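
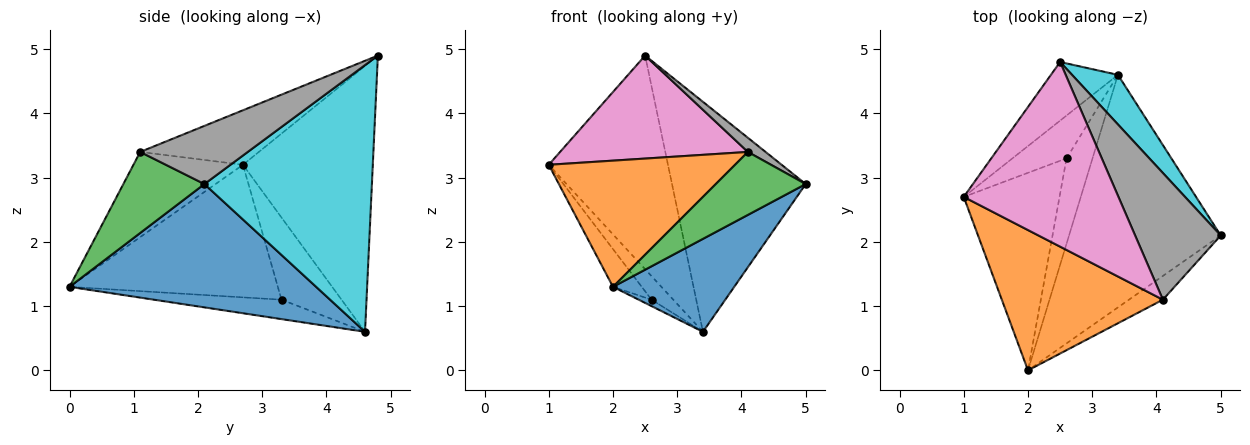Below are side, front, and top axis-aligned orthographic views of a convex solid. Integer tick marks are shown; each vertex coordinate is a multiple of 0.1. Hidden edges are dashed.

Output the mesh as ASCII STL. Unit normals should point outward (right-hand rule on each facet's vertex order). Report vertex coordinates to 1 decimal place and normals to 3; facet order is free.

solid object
 facet normal 0.603 -0.296 -0.741
  outer loop
   vertex 3.4 4.6 0.6
   vertex 5.0 2.1 2.9
   vertex 2.0 0.0 1.3
  endloop
 endfacet
 facet normal -0.366 -0.622 0.692
  outer loop
   vertex 4.1 1.1 3.4
   vertex 1.0 2.7 3.2
   vertex 2.0 0.0 1.3
  endloop
 endfacet
 facet normal 0.645 -0.715 -0.270
  outer loop
   vertex 4.1 1.1 3.4
   vertex 2.0 0.0 1.3
   vertex 5.0 2.1 2.9
  endloop
 endfacet
 facet normal -0.806 0.111 -0.582
  outer loop
   vertex 2.6 3.3 1.1
   vertex 2.0 0.0 1.3
   vertex 1.0 2.7 3.2
  endloop
 endfacet
 facet normal -0.799 0.290 -0.526
  outer loop
   vertex 2.6 3.3 1.1
   vertex 1.0 2.7 3.2
   vertex 3.4 4.6 0.6
  endloop
 endfacet
 facet normal -0.598 0.060 -0.800
  outer loop
   vertex 2.6 3.3 1.1
   vertex 3.4 4.6 0.6
   vertex 2.0 0.0 1.3
  endloop
 endfacet
 facet normal -0.294 -0.466 0.835
  outer loop
   vertex 2.5 4.8 4.9
   vertex 1.0 2.7 3.2
   vertex 4.1 1.1 3.4
  endloop
 endfacet
 facet normal 0.560 -0.092 0.824
  outer loop
   vertex 2.5 4.8 4.9
   vertex 4.1 1.1 3.4
   vertex 5.0 2.1 2.9
  endloop
 endfacet
 facet normal -0.724 0.665 -0.183
  outer loop
   vertex 2.5 4.8 4.9
   vertex 3.4 4.6 0.6
   vertex 1.0 2.7 3.2
  endloop
 endfacet
 facet normal 0.775 0.618 0.133
  outer loop
   vertex 2.5 4.8 4.9
   vertex 5.0 2.1 2.9
   vertex 3.4 4.6 0.6
  endloop
 endfacet
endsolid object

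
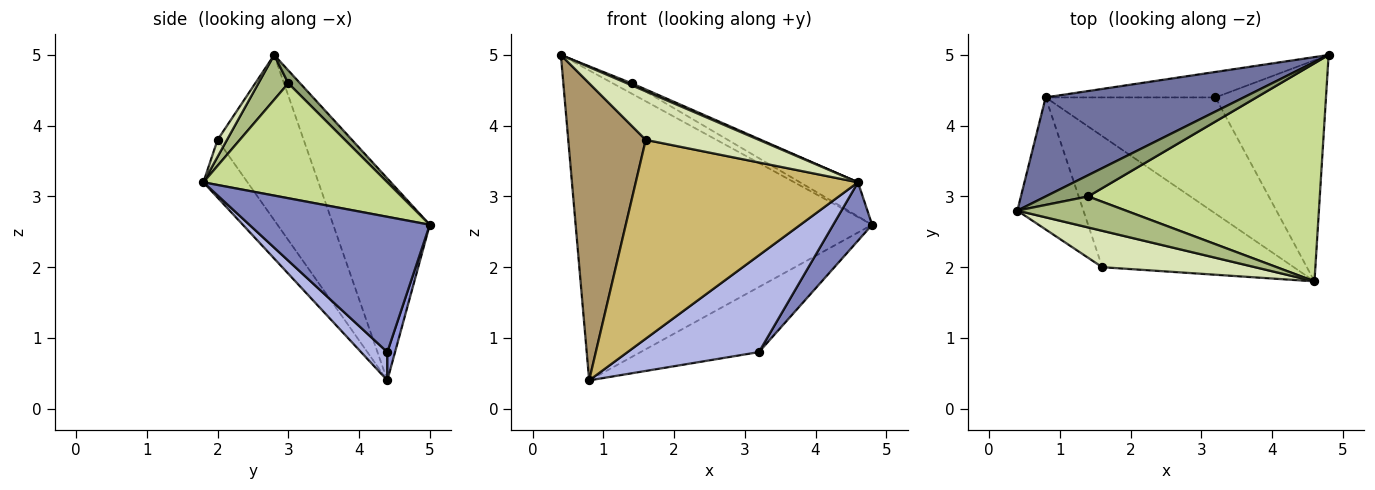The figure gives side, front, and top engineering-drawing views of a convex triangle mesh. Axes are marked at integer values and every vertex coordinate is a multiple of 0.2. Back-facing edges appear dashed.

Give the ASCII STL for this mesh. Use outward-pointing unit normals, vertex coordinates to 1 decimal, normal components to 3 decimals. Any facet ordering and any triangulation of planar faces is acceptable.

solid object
 facet normal -0.296 0.910 0.291
  outer loop
   vertex 0.8 4.4 0.4
   vertex 0.4 2.8 5.0
   vertex 4.8 5.0 2.6
  endloop
 endfacet
 facet normal 0.764 -0.165 -0.624
  outer loop
   vertex 3.2 4.4 0.8
   vertex 4.8 5.0 2.6
   vertex 4.6 1.8 3.2
  endloop
 endfacet
 facet normal 0.061 0.930 -0.364
  outer loop
   vertex 3.2 4.4 0.8
   vertex 0.8 4.4 0.4
   vertex 4.8 5.0 2.6
  endloop
 endfacet
 facet normal 0.127 -0.635 -0.762
  outer loop
   vertex 3.2 4.4 0.8
   vertex 4.6 1.8 3.2
   vertex 0.8 4.4 0.4
  endloop
 endfacet
 facet normal 0.263 0.421 0.868
  outer loop
   vertex 1.4 3.0 4.6
   vertex 4.8 5.0 2.6
   vertex 0.4 2.8 5.0
  endloop
 endfacet
 facet normal 0.381 -0.060 0.923
  outer loop
   vertex 1.4 3.0 4.6
   vertex 0.4 2.8 5.0
   vertex 4.6 1.8 3.2
  endloop
 endfacet
 facet normal 0.440 0.139 0.887
  outer loop
   vertex 1.4 3.0 4.6
   vertex 4.6 1.8 3.2
   vertex 4.8 5.0 2.6
  endloop
 endfacet
 facet normal 0.067 -0.798 0.599
  outer loop
   vertex 1.6 2.0 3.8
   vertex 4.6 1.8 3.2
   vertex 0.4 2.8 5.0
  endloop
 endfacet
 facet normal -0.712 -0.641 -0.285
  outer loop
   vertex 1.6 2.0 3.8
   vertex 0.4 2.8 5.0
   vertex 0.8 4.4 0.4
  endloop
 endfacet
 facet normal -0.164 -0.824 -0.543
  outer loop
   vertex 1.6 2.0 3.8
   vertex 0.8 4.4 0.4
   vertex 4.6 1.8 3.2
  endloop
 endfacet
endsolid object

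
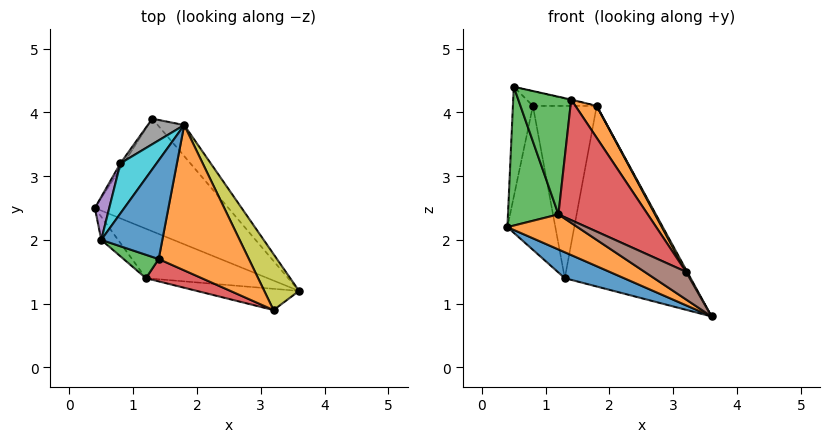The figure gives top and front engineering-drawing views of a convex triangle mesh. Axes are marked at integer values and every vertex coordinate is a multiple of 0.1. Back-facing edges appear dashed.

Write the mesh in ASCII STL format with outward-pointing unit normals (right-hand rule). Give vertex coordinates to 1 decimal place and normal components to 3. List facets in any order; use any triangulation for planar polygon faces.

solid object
 facet normal -0.460 -0.199 -0.866
  outer loop
   vertex 1.3 3.9 1.4
   vertex 3.6 1.2 0.8
   vertex 0.4 2.5 2.2
  endloop
 endfacet
 facet normal -0.509 -0.498 -0.702
  outer loop
   vertex 1.2 1.4 2.4
   vertex 0.4 2.5 2.2
   vertex 3.6 1.2 0.8
  endloop
 endfacet
 facet normal -0.796 -0.597 -0.100
  outer loop
   vertex 1.2 1.4 2.4
   vertex 0.5 2.0 4.4
   vertex 0.4 2.5 2.2
  endloop
 endfacet
 facet normal -0.846 0.533 -0.018
  outer loop
   vertex 0.8 3.2 4.1
   vertex 1.3 3.9 1.4
   vertex 0.4 2.5 2.2
  endloop
 endfacet
 facet normal -0.958 0.266 0.104
  outer loop
   vertex 0.8 3.2 4.1
   vertex 0.4 2.5 2.2
   vertex 0.5 2.0 4.4
  endloop
 endfacet
 facet normal -0.427 -0.717 -0.551
  outer loop
   vertex 3.2 0.9 1.5
   vertex 1.2 1.4 2.4
   vertex 3.6 1.2 0.8
  endloop
 endfacet
 facet normal 0.744 0.659 -0.113
  outer loop
   vertex 1.8 3.8 4.1
   vertex 3.6 1.2 0.8
   vertex 1.3 3.9 1.4
  endloop
 endfacet
 facet normal -0.510 0.851 0.126
  outer loop
   vertex 1.8 3.8 4.1
   vertex 1.3 3.9 1.4
   vertex 0.8 3.2 4.1
  endloop
 endfacet
 facet normal 0.872 -0.019 0.490
  outer loop
   vertex 1.8 3.8 4.1
   vertex 3.2 0.9 1.5
   vertex 3.6 1.2 0.8
  endloop
 endfacet
 facet normal -0.167 0.278 0.946
  outer loop
   vertex 1.8 3.8 4.1
   vertex 0.8 3.2 4.1
   vertex 0.5 2.0 4.4
  endloop
 endfacet
 facet normal 0.218 0.005 0.976
  outer loop
   vertex 1.4 1.7 4.2
   vertex 1.8 3.8 4.1
   vertex 0.5 2.0 4.4
  endloop
 endfacet
 facet normal 0.808 -0.126 0.576
  outer loop
   vertex 1.4 1.7 4.2
   vertex 3.2 0.9 1.5
   vertex 1.8 3.8 4.1
  endloop
 endfacet
 facet normal -0.273 -0.944 0.188
  outer loop
   vertex 1.4 1.7 4.2
   vertex 0.5 2.0 4.4
   vertex 1.2 1.4 2.4
  endloop
 endfacet
 facet normal -0.162 -0.970 0.180
  outer loop
   vertex 1.4 1.7 4.2
   vertex 1.2 1.4 2.4
   vertex 3.2 0.9 1.5
  endloop
 endfacet
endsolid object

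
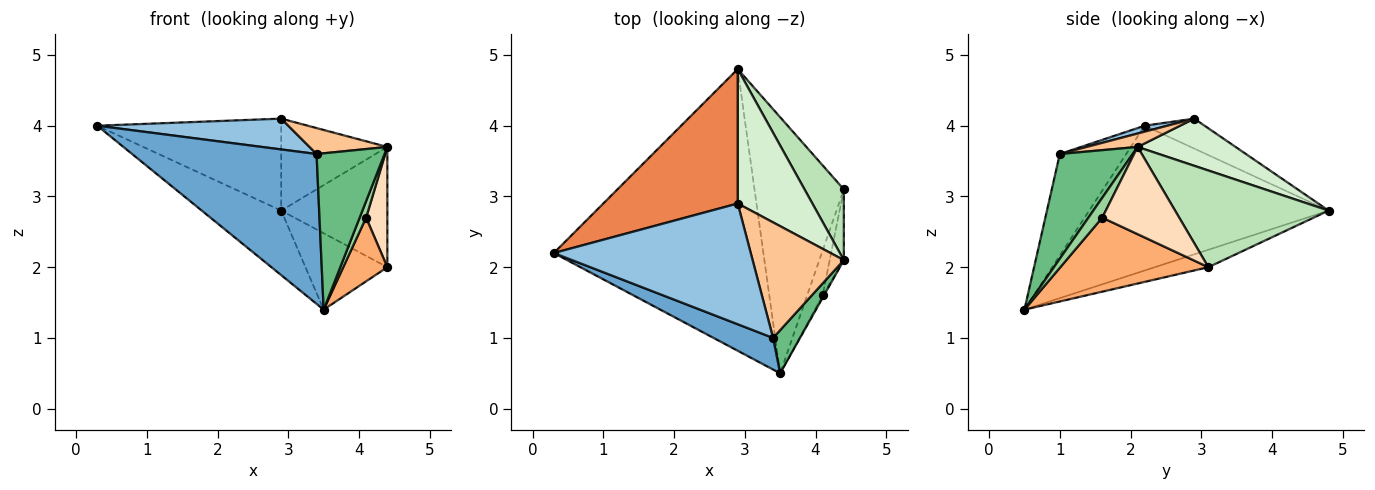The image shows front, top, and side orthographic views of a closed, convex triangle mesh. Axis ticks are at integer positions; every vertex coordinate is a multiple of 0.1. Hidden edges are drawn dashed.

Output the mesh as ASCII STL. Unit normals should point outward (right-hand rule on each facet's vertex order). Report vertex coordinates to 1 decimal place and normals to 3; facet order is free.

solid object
 facet normal -0.332 -0.923 0.195
  outer loop
   vertex 3.4 1.0 3.6
   vertex 0.3 2.2 4.0
   vertex 3.5 0.5 1.4
  endloop
 endfacet
 facet normal 0.029 -0.247 0.969
  outer loop
   vertex 3.4 1.0 3.6
   vertex 2.9 2.9 4.1
   vertex 0.3 2.2 4.0
  endloop
 endfacet
 facet normal -0.558 0.185 -0.809
  outer loop
   vertex 2.9 4.8 2.8
   vertex 3.5 0.5 1.4
   vertex 0.3 2.2 4.0
  endloop
 endfacet
 facet normal -0.184 0.281 -0.942
  outer loop
   vertex 2.9 4.8 2.8
   vertex 4.4 3.1 2.0
   vertex 3.5 0.5 1.4
  endloop
 endfacet
 facet normal -0.181 0.555 0.812
  outer loop
   vertex 2.9 4.8 2.8
   vertex 0.3 2.2 4.0
   vertex 2.9 2.9 4.1
  endloop
 endfacet
 facet normal 0.940 -0.280 -0.197
  outer loop
   vertex 4.1 1.6 2.7
   vertex 3.5 0.5 1.4
   vertex 4.4 3.1 2.0
  endloop
 endfacet
 facet normal 0.142 -0.217 0.966
  outer loop
   vertex 4.4 2.1 3.7
   vertex 2.9 2.9 4.1
   vertex 3.4 1.0 3.6
  endloop
 endfacet
 facet normal 0.952 -0.263 -0.154
  outer loop
   vertex 4.4 2.1 3.7
   vertex 4.1 1.6 2.7
   vertex 4.4 3.1 2.0
  endloop
 endfacet
 facet normal 0.719 -0.670 0.185
  outer loop
   vertex 4.4 2.1 3.7
   vertex 3.4 1.0 3.6
   vertex 3.5 0.5 1.4
  endloop
 endfacet
 facet normal 0.905 -0.422 -0.060
  outer loop
   vertex 4.4 2.1 3.7
   vertex 3.5 0.5 1.4
   vertex 4.1 1.6 2.7
  endloop
 endfacet
 facet normal 0.780 0.539 0.317
  outer loop
   vertex 4.4 2.1 3.7
   vertex 4.4 3.1 2.0
   vertex 2.9 4.8 2.8
  endloop
 endfacet
 facet normal 0.462 0.501 0.732
  outer loop
   vertex 4.4 2.1 3.7
   vertex 2.9 4.8 2.8
   vertex 2.9 2.9 4.1
  endloop
 endfacet
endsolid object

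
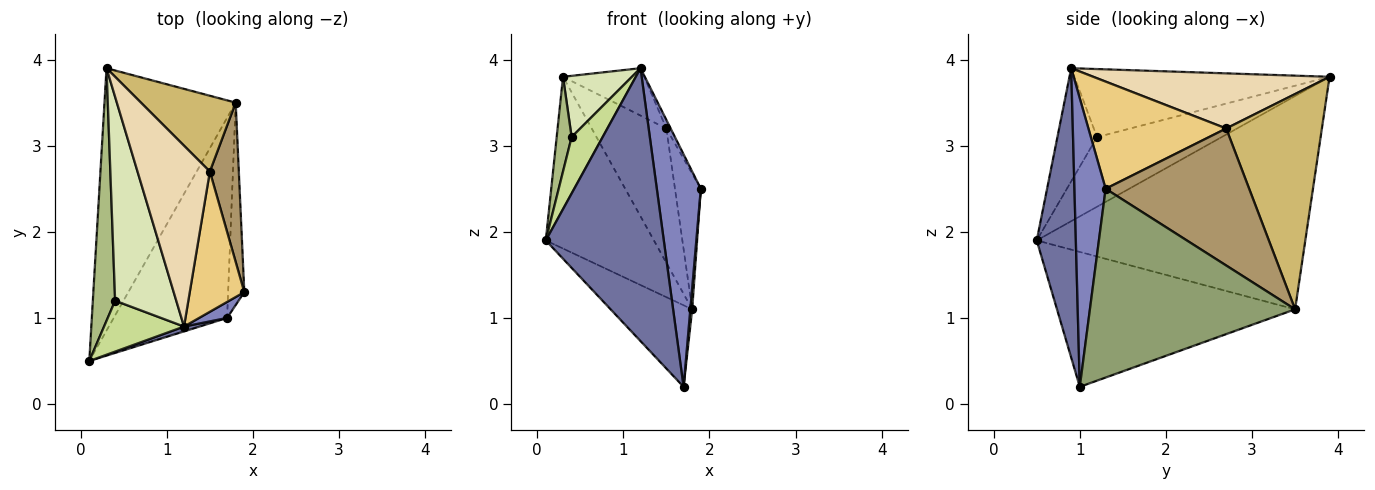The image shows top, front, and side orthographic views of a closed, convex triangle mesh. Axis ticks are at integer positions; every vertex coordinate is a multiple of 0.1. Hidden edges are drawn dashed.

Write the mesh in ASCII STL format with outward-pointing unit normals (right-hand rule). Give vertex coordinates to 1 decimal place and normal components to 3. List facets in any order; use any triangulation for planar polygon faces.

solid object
 facet normal 0.314 -0.949 0.017
  outer loop
   vertex 1.2 0.9 3.9
   vertex 0.1 0.5 1.9
   vertex 1.7 1.0 0.2
  endloop
 endfacet
 facet normal 0.577 -0.814 0.056
  outer loop
   vertex 1.2 0.9 3.9
   vertex 1.7 1.0 0.2
   vertex 1.9 1.3 2.5
  endloop
 endfacet
 facet normal -0.806 0.324 -0.496
  outer loop
   vertex 1.8 3.5 1.1
   vertex 0.1 0.5 1.9
   vertex 0.3 3.9 3.8
  endloop
 endfacet
 facet normal -0.741 0.254 -0.622
  outer loop
   vertex 1.8 3.5 1.1
   vertex 1.7 1.0 0.2
   vertex 0.1 0.5 1.9
  endloop
 endfacet
 facet normal 0.996 -0.009 -0.085
  outer loop
   vertex 1.8 3.5 1.1
   vertex 1.9 1.3 2.5
   vertex 1.7 1.0 0.2
  endloop
 endfacet
 facet normal -0.946 -0.114 0.303
  outer loop
   vertex 0.4 1.2 3.1
   vertex 0.3 3.9 3.8
   vertex 0.1 0.5 1.9
  endloop
 endfacet
 facet normal -0.688 -0.539 0.486
  outer loop
   vertex 0.4 1.2 3.1
   vertex 0.1 0.5 1.9
   vertex 1.2 0.9 3.9
  endloop
 endfacet
 facet normal -0.729 -0.197 0.655
  outer loop
   vertex 0.4 1.2 3.1
   vertex 1.2 0.9 3.9
   vertex 0.3 3.9 3.8
  endloop
 endfacet
 facet normal 0.964 0.173 0.204
  outer loop
   vertex 1.5 2.7 3.2
   vertex 1.9 1.3 2.5
   vertex 1.8 3.5 1.1
  endloop
 endfacet
 facet normal 0.745 0.581 0.328
  outer loop
   vertex 1.5 2.7 3.2
   vertex 1.8 3.5 1.1
   vertex 0.3 3.9 3.8
  endloop
 endfacet
 facet normal 0.891 0.028 0.453
  outer loop
   vertex 1.5 2.7 3.2
   vertex 1.2 0.9 3.9
   vertex 1.9 1.3 2.5
  endloop
 endfacet
 facet normal 0.593 0.204 0.779
  outer loop
   vertex 1.5 2.7 3.2
   vertex 0.3 3.9 3.8
   vertex 1.2 0.9 3.9
  endloop
 endfacet
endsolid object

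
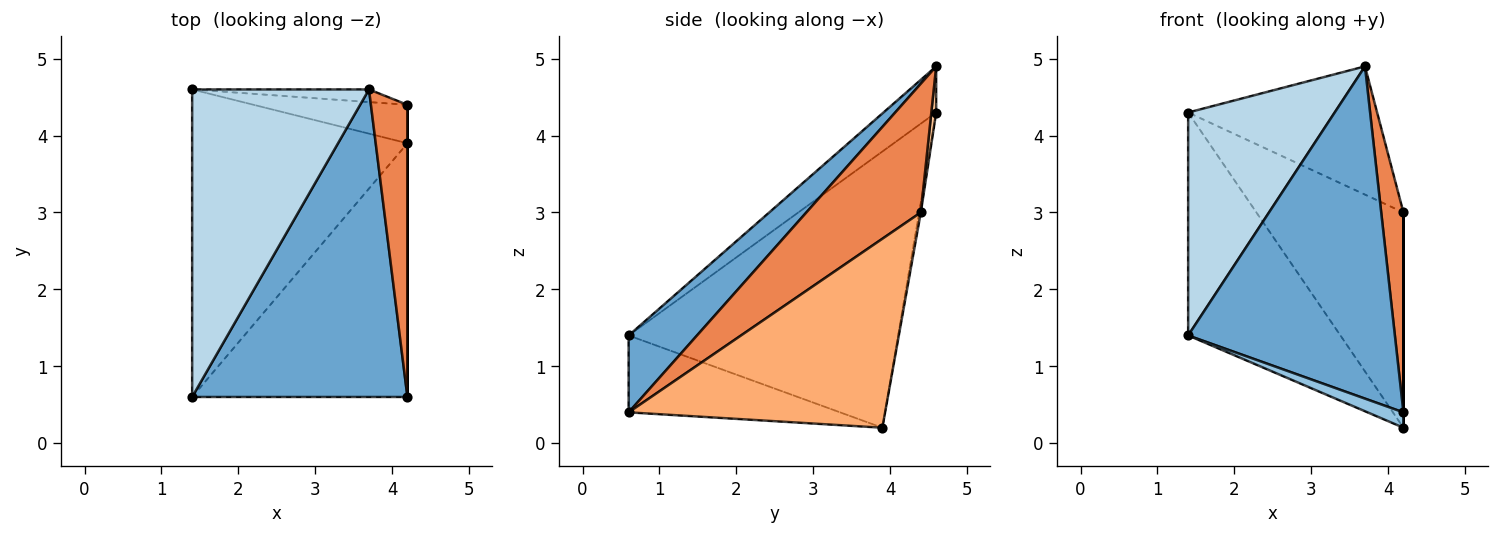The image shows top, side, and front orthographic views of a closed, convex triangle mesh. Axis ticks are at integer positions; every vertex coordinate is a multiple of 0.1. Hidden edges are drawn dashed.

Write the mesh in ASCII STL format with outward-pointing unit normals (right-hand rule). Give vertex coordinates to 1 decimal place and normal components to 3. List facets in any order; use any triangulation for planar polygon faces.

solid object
 facet normal 0.236 -0.713 0.660
  outer loop
   vertex 3.7 4.6 4.9
   vertex 1.4 0.6 1.4
   vertex 4.2 0.6 0.4
  endloop
 endfacet
 facet normal -0.336 -0.057 -0.940
  outer loop
   vertex 4.2 3.9 0.2
   vertex 4.2 0.6 0.4
   vertex 1.4 0.6 1.4
  endloop
 endfacet
 facet normal -0.207 -0.574 0.792
  outer loop
   vertex 1.4 4.6 4.3
   vertex 1.4 0.6 1.4
   vertex 3.7 4.6 4.9
  endloop
 endfacet
 facet normal -0.720 0.407 -0.561
  outer loop
   vertex 1.4 4.6 4.3
   vertex 4.2 3.9 0.2
   vertex 1.4 0.6 1.4
  endloop
 endfacet
 facet normal 0.946 -0.183 0.268
  outer loop
   vertex 4.2 4.4 3.0
   vertex 3.7 4.6 4.9
   vertex 4.2 0.6 0.4
  endloop
 endfacet
 facet normal 1.000 0.000 0.000
  outer loop
   vertex 4.2 4.4 3.0
   vertex 4.2 0.6 0.4
   vertex 4.2 3.9 0.2
  endloop
 endfacet
 facet normal 0.026 0.995 -0.098
  outer loop
   vertex 4.2 4.4 3.0
   vertex 1.4 4.6 4.3
   vertex 3.7 4.6 4.9
  endloop
 endfacet
 facet normal -0.011 0.984 -0.176
  outer loop
   vertex 4.2 4.4 3.0
   vertex 4.2 3.9 0.2
   vertex 1.4 4.6 4.3
  endloop
 endfacet
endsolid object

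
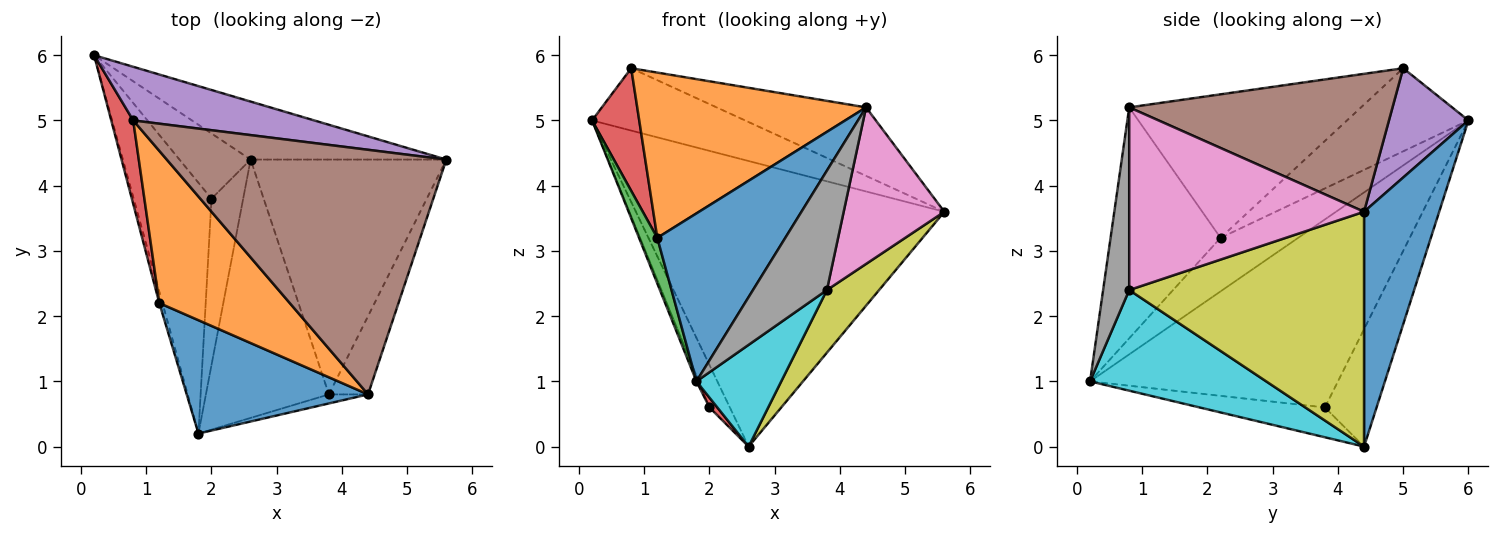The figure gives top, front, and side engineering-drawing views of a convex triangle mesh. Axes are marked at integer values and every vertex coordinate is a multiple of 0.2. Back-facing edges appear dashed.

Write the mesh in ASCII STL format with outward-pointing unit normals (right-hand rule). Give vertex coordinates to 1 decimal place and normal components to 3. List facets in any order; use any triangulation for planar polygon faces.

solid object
 facet normal 0.232 0.953 -0.194
  outer loop
   vertex 2.6 4.4 0.0
   vertex 0.2 6.0 5.0
   vertex 5.6 4.4 3.6
  endloop
 endfacet
 facet normal -0.924 0.009 -0.382
  outer loop
   vertex 2.0 3.8 0.6
   vertex 1.8 0.2 1.0
   vertex 0.2 6.0 5.0
  endloop
 endfacet
 facet normal -0.810 0.319 -0.491
  outer loop
   vertex 2.0 3.8 0.6
   vertex 0.2 6.0 5.0
   vertex 2.6 4.4 0.0
  endloop
 endfacet
 facet normal -0.685 -0.043 -0.728
  outer loop
   vertex 2.0 3.8 0.6
   vertex 2.6 4.4 0.0
   vertex 1.8 0.2 1.0
  endloop
 endfacet
 facet normal 0.366 0.705 0.607
  outer loop
   vertex 0.8 5.0 5.8
   vertex 5.6 4.4 3.6
   vertex 0.2 6.0 5.0
  endloop
 endfacet
 facet normal 0.429 0.244 0.870
  outer loop
   vertex 0.8 5.0 5.8
   vertex 4.4 0.8 5.2
   vertex 5.6 4.4 3.6
  endloop
 endfacet
 facet normal 0.902 -0.386 -0.193
  outer loop
   vertex 3.8 0.8 2.4
   vertex 5.6 4.4 3.6
   vertex 4.4 0.8 5.2
  endloop
 endfacet
 facet normal 0.332 -0.941 -0.071
  outer loop
   vertex 3.8 0.8 2.4
   vertex 4.4 0.8 5.2
   vertex 1.8 0.2 1.0
  endloop
 endfacet
 facet normal 0.757 -0.168 -0.631
  outer loop
   vertex 3.8 0.8 2.4
   vertex 2.6 4.4 0.0
   vertex 5.6 4.4 3.6
  endloop
 endfacet
 facet normal 0.606 -0.292 -0.740
  outer loop
   vertex 3.8 0.8 2.4
   vertex 1.8 0.2 1.0
   vertex 2.6 4.4 0.0
  endloop
 endfacet
 facet normal -0.580 -0.675 0.456
  outer loop
   vertex 1.2 2.2 3.2
   vertex 1.8 0.2 1.0
   vertex 4.4 0.8 5.2
  endloop
 endfacet
 facet normal -0.598 -0.590 0.543
  outer loop
   vertex 1.2 2.2 3.2
   vertex 4.4 0.8 5.2
   vertex 0.8 5.0 5.8
  endloop
 endfacet
 facet normal -0.972 -0.229 -0.057
  outer loop
   vertex 1.2 2.2 3.2
   vertex 0.2 6.0 5.0
   vertex 1.8 0.2 1.0
  endloop
 endfacet
 facet normal -0.905 -0.352 0.239
  outer loop
   vertex 1.2 2.2 3.2
   vertex 0.8 5.0 5.8
   vertex 0.2 6.0 5.0
  endloop
 endfacet
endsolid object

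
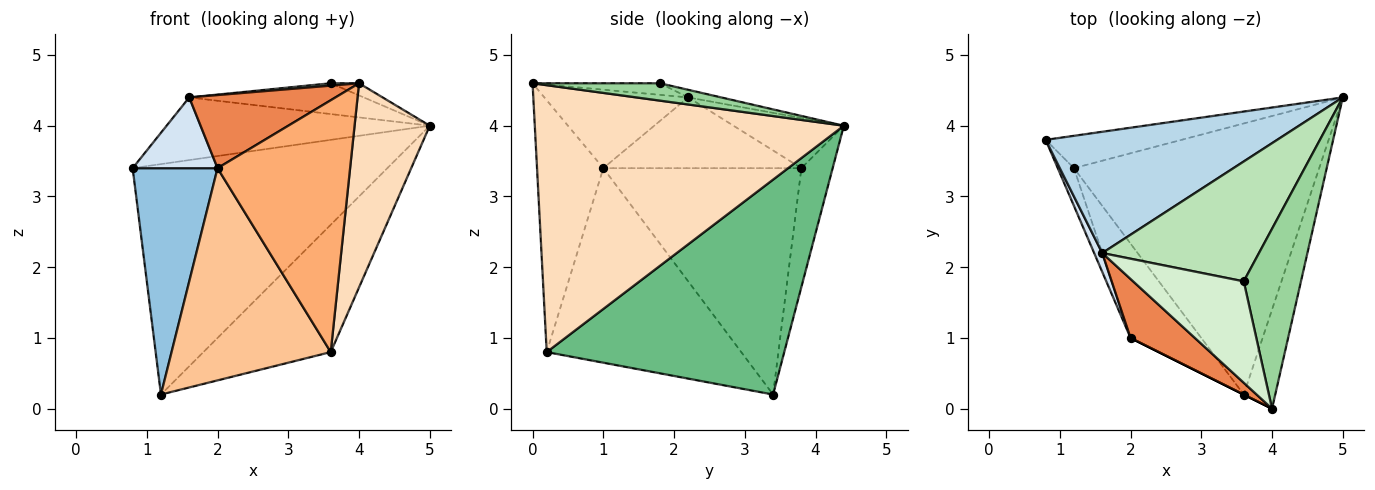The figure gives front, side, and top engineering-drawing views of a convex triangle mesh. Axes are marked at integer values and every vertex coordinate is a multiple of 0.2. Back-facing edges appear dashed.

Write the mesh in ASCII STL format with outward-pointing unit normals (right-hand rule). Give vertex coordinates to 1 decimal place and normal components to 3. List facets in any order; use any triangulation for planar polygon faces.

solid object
 facet normal -0.121 0.983 -0.138
  outer loop
   vertex 1.2 3.4 0.2
   vertex 0.8 3.8 3.4
   vertex 5.0 4.4 4.0
  endloop
 endfacet
 facet normal -0.917 -0.393 -0.066
  outer loop
   vertex 2.0 1.0 3.4
   vertex 0.8 3.8 3.4
   vertex 1.2 3.4 0.2
  endloop
 endfacet
 facet normal -0.189 0.451 0.872
  outer loop
   vertex 1.6 2.2 4.4
   vertex 5.0 4.4 4.0
   vertex 0.8 3.8 3.4
  endloop
 endfacet
 facet normal -0.914 -0.392 0.104
  outer loop
   vertex 1.6 2.2 4.4
   vertex 0.8 3.8 3.4
   vertex 2.0 1.0 3.4
  endloop
 endfacet
 facet normal -0.608 -0.618 0.498
  outer loop
   vertex 1.6 2.2 4.4
   vertex 2.0 1.0 3.4
   vertex 4.0 0.0 4.6
  endloop
 endfacet
 facet normal -0.447 -0.894 0.000
  outer loop
   vertex 3.6 0.2 0.8
   vertex 4.0 0.0 4.6
   vertex 2.0 1.0 3.4
  endloop
 endfacet
 facet normal -0.745 -0.610 -0.271
  outer loop
   vertex 3.6 0.2 0.8
   vertex 2.0 1.0 3.4
   vertex 1.2 3.4 0.2
  endloop
 endfacet
 facet normal 0.965 -0.235 -0.114
  outer loop
   vertex 3.6 0.2 0.8
   vertex 5.0 4.4 4.0
   vertex 4.0 0.0 4.6
  endloop
 endfacet
 facet normal 0.621 0.333 -0.709
  outer loop
   vertex 3.6 0.2 0.8
   vertex 1.2 3.4 0.2
   vertex 5.0 4.4 4.0
  endloop
 endfacet
 facet normal 0.290 0.064 0.955
  outer loop
   vertex 3.6 1.8 4.6
   vertex 4.0 0.0 4.6
   vertex 5.0 4.4 4.0
  endloop
 endfacet
 facet normal -0.047 0.249 0.967
  outer loop
   vertex 3.6 1.8 4.6
   vertex 5.0 4.4 4.0
   vertex 1.6 2.2 4.4
  endloop
 endfacet
 facet normal -0.104 -0.023 0.994
  outer loop
   vertex 3.6 1.8 4.6
   vertex 1.6 2.2 4.4
   vertex 4.0 0.0 4.6
  endloop
 endfacet
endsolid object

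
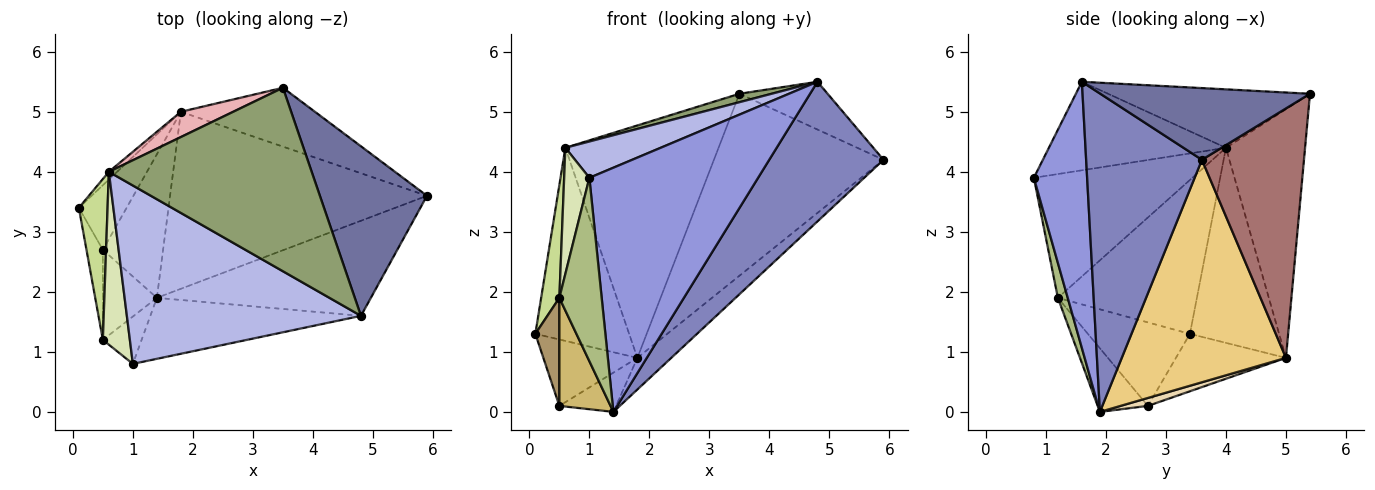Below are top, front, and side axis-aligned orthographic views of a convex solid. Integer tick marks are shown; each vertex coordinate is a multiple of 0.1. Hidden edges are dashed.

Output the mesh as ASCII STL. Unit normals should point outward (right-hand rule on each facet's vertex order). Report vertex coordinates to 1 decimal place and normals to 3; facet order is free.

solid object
 facet normal 0.542 0.228 0.809
  outer loop
   vertex 4.8 1.6 5.5
   vertex 5.9 3.6 4.2
   vertex 3.5 5.4 5.3
  endloop
 endfacet
 facet normal 0.642 -0.634 -0.432
  outer loop
   vertex 4.8 1.6 5.5
   vertex 1.4 1.9 0.0
   vertex 5.9 3.6 4.2
  endloop
 endfacet
 facet normal 0.293 -0.928 -0.232
  outer loop
   vertex 4.8 1.6 5.5
   vertex 1.0 0.8 3.9
   vertex 1.4 1.9 0.0
  endloop
 endfacet
 facet normal -0.348 -0.187 0.919
  outer loop
   vertex 4.8 1.6 5.5
   vertex 0.6 4.0 4.4
   vertex 1.0 0.8 3.9
  endloop
 endfacet
 facet normal -0.277 -0.044 0.960
  outer loop
   vertex 4.8 1.6 5.5
   vertex 3.5 5.4 5.3
   vertex 0.6 4.0 4.4
  endloop
 endfacet
 facet normal 0.220 -0.945 -0.244
  outer loop
   vertex 0.5 1.2 1.9
   vertex 1.4 1.9 0.0
   vertex 1.0 0.8 3.9
  endloop
 endfacet
 facet normal -0.975 -0.128 0.182
  outer loop
   vertex 0.5 1.2 1.9
   vertex 0.6 4.0 4.4
   vertex 0.1 3.4 1.3
  endloop
 endfacet
 facet normal -0.965 -0.154 0.211
  outer loop
   vertex 0.5 1.2 1.9
   vertex 1.0 0.8 3.9
   vertex 0.6 4.0 4.4
  endloop
 endfacet
 facet normal -0.956 -0.225 -0.187
  outer loop
   vertex 0.5 2.7 0.1
   vertex 0.5 1.2 1.9
   vertex 0.1 3.4 1.3
  endloop
 endfacet
 facet normal -0.602 -0.613 -0.511
  outer loop
   vertex 0.5 2.7 0.1
   vertex 1.4 1.9 0.0
   vertex 0.5 1.2 1.9
  endloop
 endfacet
 facet normal 0.649 0.134 -0.749
  outer loop
   vertex 1.8 5.0 0.9
   vertex 5.9 3.6 4.2
   vertex 1.4 1.9 0.0
  endloop
 endfacet
 facet normal 0.126 0.262 -0.957
  outer loop
   vertex 1.8 5.0 0.9
   vertex 1.4 1.9 0.0
   vertex 0.5 2.7 0.1
  endloop
 endfacet
 facet normal 0.497 0.826 -0.267
  outer loop
   vertex 1.8 5.0 0.9
   vertex 3.5 5.4 5.3
   vertex 5.9 3.6 4.2
  endloop
 endfacet
 facet normal -0.643 0.549 -0.534
  outer loop
   vertex 1.8 5.0 0.9
   vertex 0.5 2.7 0.1
   vertex 0.1 3.4 1.3
  endloop
 endfacet
 facet normal -0.689 0.724 -0.029
  outer loop
   vertex 1.8 5.0 0.9
   vertex 0.1 3.4 1.3
   vertex 0.6 4.0 4.4
  endloop
 endfacet
 facet normal -0.457 0.884 0.096
  outer loop
   vertex 1.8 5.0 0.9
   vertex 0.6 4.0 4.4
   vertex 3.5 5.4 5.3
  endloop
 endfacet
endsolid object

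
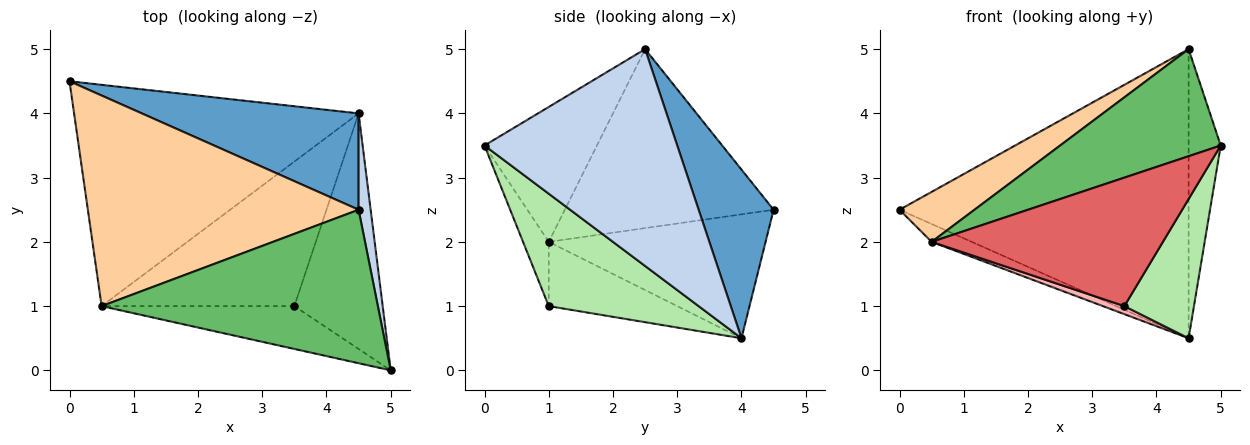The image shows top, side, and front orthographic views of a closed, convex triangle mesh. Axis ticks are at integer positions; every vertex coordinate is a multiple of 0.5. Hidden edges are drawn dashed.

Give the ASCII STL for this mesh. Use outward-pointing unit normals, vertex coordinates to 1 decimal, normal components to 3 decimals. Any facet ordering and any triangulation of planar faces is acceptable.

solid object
 facet normal 0.239 0.921 0.307
  outer loop
   vertex 4.5 2.5 5.0
   vertex 4.5 4.0 0.5
   vertex 0.0 4.5 2.5
  endloop
 endfacet
 facet normal 0.985 0.164 0.055
  outer loop
   vertex 4.5 2.5 5.0
   vertex 5.0 0.0 3.5
   vertex 4.5 4.0 0.5
  endloop
 endfacet
 facet normal -0.398 0.074 -0.914
  outer loop
   vertex 0.5 1.0 2.0
   vertex 0.0 4.5 2.5
   vertex 4.5 4.0 0.5
  endloop
 endfacet
 facet normal -0.541 -0.194 0.818
  outer loop
   vertex 0.5 1.0 2.0
   vertex 4.5 2.5 5.0
   vertex 0.0 4.5 2.5
  endloop
 endfacet
 facet normal -0.372 -0.531 0.761
  outer loop
   vertex 0.5 1.0 2.0
   vertex 5.0 0.0 3.5
   vertex 4.5 2.5 5.0
  endloop
 endfacet
 facet normal 0.739 -0.343 -0.580
  outer loop
   vertex 3.5 1.0 1.0
   vertex 4.5 4.0 0.5
   vertex 5.0 0.0 3.5
  endloop
 endfacet
 facet normal -0.105 -0.943 -0.314
  outer loop
   vertex 3.5 1.0 1.0
   vertex 5.0 0.0 3.5
   vertex 0.5 1.0 2.0
  endloop
 endfacet
 facet normal -0.316 -0.053 -0.947
  outer loop
   vertex 3.5 1.0 1.0
   vertex 0.5 1.0 2.0
   vertex 4.5 4.0 0.5
  endloop
 endfacet
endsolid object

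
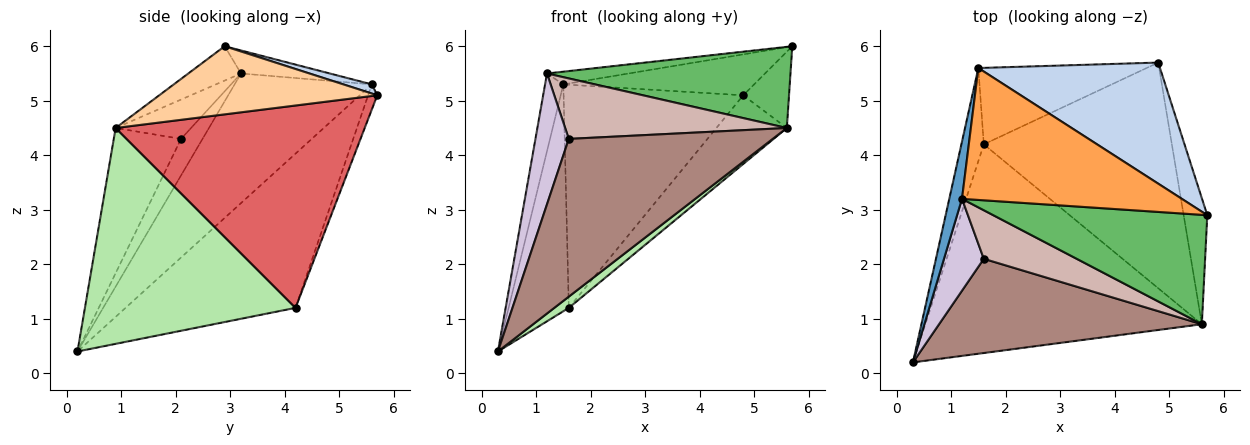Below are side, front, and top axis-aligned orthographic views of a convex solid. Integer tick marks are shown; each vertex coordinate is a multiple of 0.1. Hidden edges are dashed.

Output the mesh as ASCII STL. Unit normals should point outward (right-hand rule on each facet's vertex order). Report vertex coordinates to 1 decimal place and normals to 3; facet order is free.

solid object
 facet normal -0.987 0.131 0.097
  outer loop
   vertex 1.5 5.6 5.3
   vertex 0.3 0.2 0.4
   vertex 1.2 3.2 5.5
  endloop
 endfacet
 facet normal 0.048 0.320 0.946
  outer loop
   vertex 1.5 5.6 5.3
   vertex 5.7 2.9 6.0
   vertex 4.8 5.7 5.1
  endloop
 endfacet
 facet normal -0.104 0.095 0.990
  outer loop
   vertex 1.5 5.6 5.3
   vertex 1.2 3.2 5.5
   vertex 5.7 2.9 6.0
  endloop
 endfacet
 facet normal 0.927 0.195 -0.321
  outer loop
   vertex 5.6 0.9 4.5
   vertex 4.8 5.7 5.1
   vertex 5.7 2.9 6.0
  endloop
 endfacet
 facet normal -0.128 -0.591 0.796
  outer loop
   vertex 5.6 0.9 4.5
   vertex 5.7 2.9 6.0
   vertex 1.2 3.2 5.5
  endloop
 endfacet
 facet normal 0.615 -0.042 -0.788
  outer loop
   vertex 1.6 4.2 1.2
   vertex 5.6 0.9 4.5
   vertex 0.3 0.2 0.4
  endloop
 endfacet
 facet normal 0.717 0.203 -0.667
  outer loop
   vertex 1.6 4.2 1.2
   vertex 4.8 5.7 5.1
   vertex 5.6 0.9 4.5
  endloop
 endfacet
 facet normal -0.934 0.331 -0.136
  outer loop
   vertex 1.6 4.2 1.2
   vertex 0.3 0.2 0.4
   vertex 1.5 5.6 5.3
  endloop
 endfacet
 facet normal -0.048 0.945 -0.324
  outer loop
   vertex 1.6 4.2 1.2
   vertex 1.5 5.6 5.3
   vertex 4.8 5.7 5.1
  endloop
 endfacet
 facet normal -0.466 -0.724 0.508
  outer loop
   vertex 1.6 2.1 4.3
   vertex 1.2 3.2 5.5
   vertex 0.3 0.2 0.4
  endloop
 endfacet
 facet normal -0.272 -0.826 0.493
  outer loop
   vertex 1.6 2.1 4.3
   vertex 0.3 0.2 0.4
   vertex 5.6 0.9 4.5
  endloop
 endfacet
 facet normal -0.256 -0.754 0.605
  outer loop
   vertex 1.6 2.1 4.3
   vertex 5.6 0.9 4.5
   vertex 1.2 3.2 5.5
  endloop
 endfacet
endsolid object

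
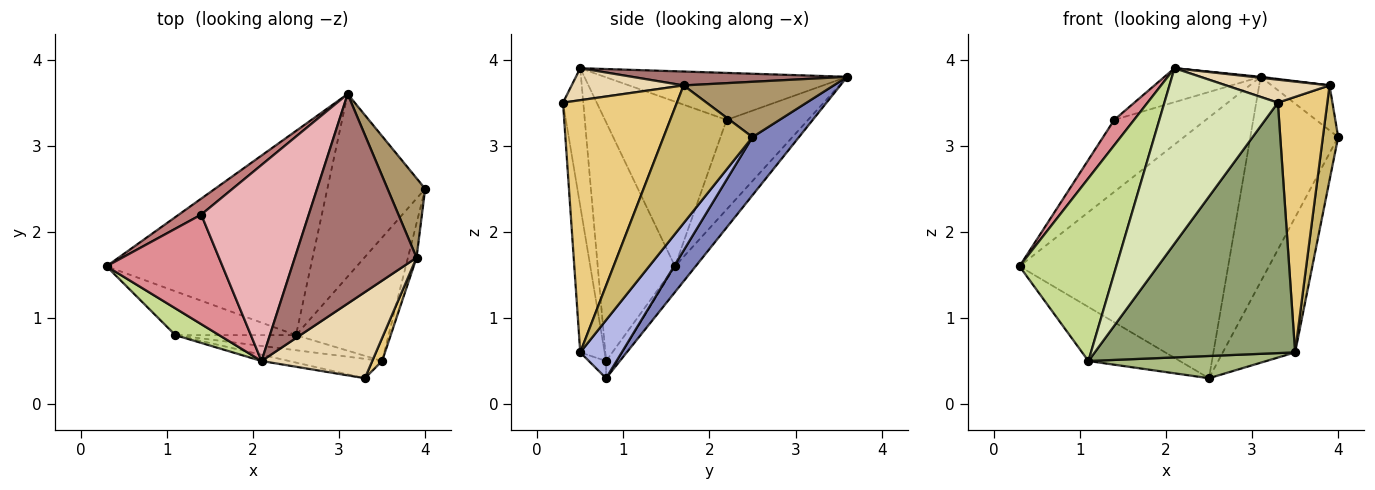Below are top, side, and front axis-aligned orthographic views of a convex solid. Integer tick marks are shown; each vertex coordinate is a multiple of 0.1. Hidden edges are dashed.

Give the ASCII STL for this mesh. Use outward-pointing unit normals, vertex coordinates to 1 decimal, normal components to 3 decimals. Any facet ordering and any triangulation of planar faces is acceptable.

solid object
 facet normal -0.078 0.785 -0.615
  outer loop
   vertex 3.1 3.6 3.8
   vertex 2.5 0.8 0.3
   vertex 0.3 1.6 1.6
  endloop
 endfacet
 facet normal 0.368 0.694 -0.619
  outer loop
   vertex 3.1 3.6 3.8
   vertex 4.0 2.5 3.1
   vertex 2.5 0.8 0.3
  endloop
 endfacet
 facet normal -0.090 0.773 -0.628
  outer loop
   vertex 1.1 0.8 0.5
   vertex 0.3 1.6 1.6
   vertex 2.5 0.8 0.3
  endloop
 endfacet
 facet normal 0.390 0.679 -0.621
  outer loop
   vertex 3.5 0.5 0.6
   vertex 2.5 0.8 0.3
   vertex 4.0 2.5 3.1
  endloop
 endfacet
 facet normal -0.121 -0.990 -0.077
  outer loop
   vertex 3.5 0.5 0.6
   vertex 3.3 0.3 3.5
   vertex 1.1 0.8 0.5
  endloop
 endfacet
 facet normal -0.080 -0.825 -0.559
  outer loop
   vertex 3.5 0.5 0.6
   vertex 1.1 0.8 0.5
   vertex 2.5 0.8 0.3
  endloop
 endfacet
 facet normal -0.620 -0.776 0.114
  outer loop
   vertex 2.1 0.5 3.9
   vertex 0.3 1.6 1.6
   vertex 1.1 0.8 0.5
  endloop
 endfacet
 facet normal -0.176 -0.984 -0.035
  outer loop
   vertex 2.1 0.5 3.9
   vertex 1.1 0.8 0.5
   vertex 3.3 0.3 3.5
  endloop
 endfacet
 facet normal 0.788 0.303 0.536
  outer loop
   vertex 3.9 1.7 3.7
   vertex 4.0 2.5 3.1
   vertex 3.1 3.6 3.8
  endloop
 endfacet
 facet normal 0.984 -0.169 -0.061
  outer loop
   vertex 3.9 1.7 3.7
   vertex 3.5 0.5 0.6
   vertex 4.0 2.5 3.1
  endloop
 endfacet
 facet normal 0.917 -0.398 0.036
  outer loop
   vertex 3.9 1.7 3.7
   vertex 3.3 0.3 3.5
   vertex 3.5 0.5 0.6
  endloop
 endfacet
 facet normal 0.269 -0.248 0.931
  outer loop
   vertex 3.9 1.7 3.7
   vertex 2.1 0.5 3.9
   vertex 3.3 0.3 3.5
  endloop
 endfacet
 facet normal 0.113 -0.005 0.994
  outer loop
   vertex 3.9 1.7 3.7
   vertex 3.1 3.6 3.8
   vertex 2.1 0.5 3.9
  endloop
 endfacet
 facet normal -0.655 0.737 0.164
  outer loop
   vertex 1.4 2.2 3.3
   vertex 3.1 3.6 3.8
   vertex 0.3 1.6 1.6
  endloop
 endfacet
 facet normal -0.810 -0.132 0.571
  outer loop
   vertex 1.4 2.2 3.3
   vertex 0.3 1.6 1.6
   vertex 2.1 0.5 3.9
  endloop
 endfacet
 facet normal -0.395 0.157 0.905
  outer loop
   vertex 1.4 2.2 3.3
   vertex 2.1 0.5 3.9
   vertex 3.1 3.6 3.8
  endloop
 endfacet
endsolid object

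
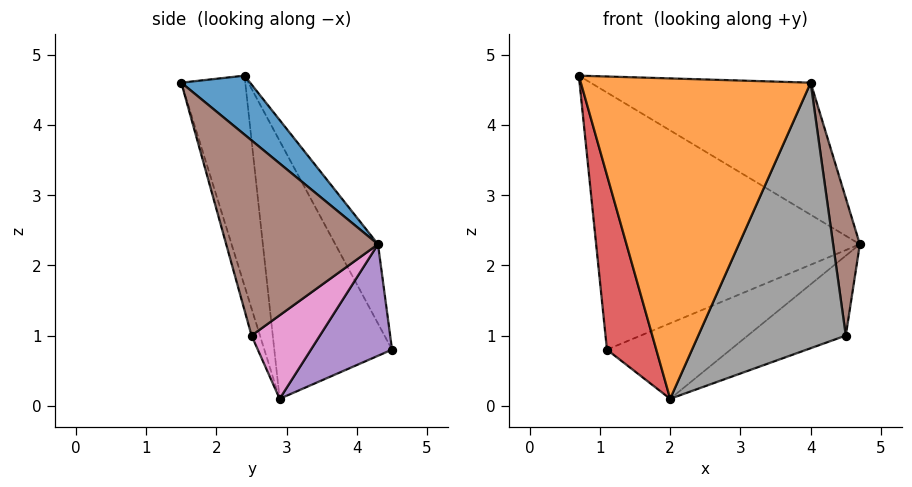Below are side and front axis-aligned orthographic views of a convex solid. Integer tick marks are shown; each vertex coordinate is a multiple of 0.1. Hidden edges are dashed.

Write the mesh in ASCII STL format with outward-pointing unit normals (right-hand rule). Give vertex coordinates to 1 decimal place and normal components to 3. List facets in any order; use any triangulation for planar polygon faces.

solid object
 facet normal 0.186 0.595 0.782
  outer loop
   vertex 4.0 1.5 4.6
   vertex 4.7 4.3 2.3
   vertex 0.7 2.4 4.7
  endloop
 endfacet
 facet normal -0.264 -0.948 -0.178
  outer loop
   vertex 2.0 2.9 0.1
   vertex 4.0 1.5 4.6
   vertex 0.7 2.4 4.7
  endloop
 endfacet
 facet normal -0.142 0.878 0.458
  outer loop
   vertex 1.1 4.5 0.8
   vertex 0.7 2.4 4.7
   vertex 4.7 4.3 2.3
  endloop
 endfacet
 facet normal -0.883 -0.370 -0.290
  outer loop
   vertex 1.1 4.5 0.8
   vertex 2.0 2.9 0.1
   vertex 0.7 2.4 4.7
  endloop
 endfacet
 facet normal 0.350 0.534 -0.770
  outer loop
   vertex 1.1 4.5 0.8
   vertex 4.7 4.3 2.3
   vertex 2.0 2.9 0.1
  endloop
 endfacet
 facet normal 0.981 -0.173 0.088
  outer loop
   vertex 4.5 2.5 1.0
   vertex 4.7 4.3 2.3
   vertex 4.0 1.5 4.6
  endloop
 endfacet
 facet normal 0.362 0.519 -0.774
  outer loop
   vertex 4.5 2.5 1.0
   vertex 2.0 2.9 0.1
   vertex 4.7 4.3 2.3
  endloop
 endfacet
 facet normal -0.055 -0.960 -0.274
  outer loop
   vertex 4.5 2.5 1.0
   vertex 4.0 1.5 4.6
   vertex 2.0 2.9 0.1
  endloop
 endfacet
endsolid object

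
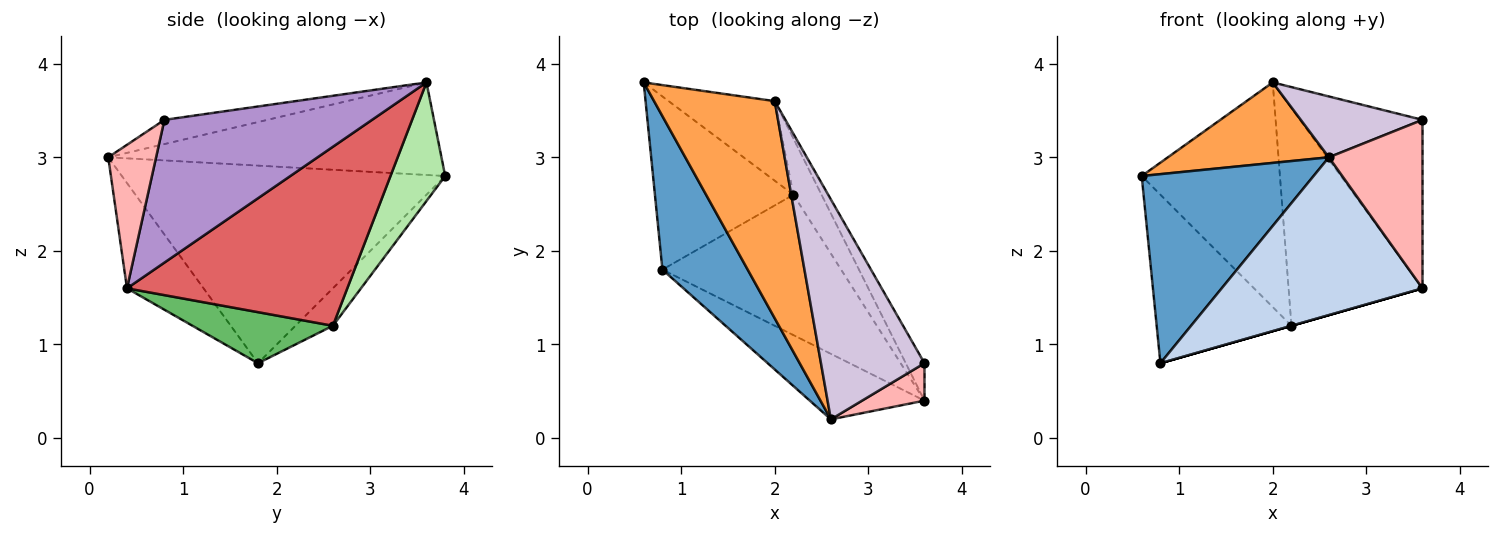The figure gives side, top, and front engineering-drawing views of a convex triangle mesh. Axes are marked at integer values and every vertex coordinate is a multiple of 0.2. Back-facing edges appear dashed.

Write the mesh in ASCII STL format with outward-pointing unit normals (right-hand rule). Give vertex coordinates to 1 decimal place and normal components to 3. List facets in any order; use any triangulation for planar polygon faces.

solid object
 facet normal -0.825 -0.439 0.356
  outer loop
   vertex 2.6 0.2 3.0
   vertex 0.6 3.8 2.8
   vertex 0.8 1.8 0.8
  endloop
 endfacet
 facet normal -0.332 -0.871 -0.362
  outer loop
   vertex 2.6 0.2 3.0
   vertex 0.8 1.8 0.8
   vertex 3.6 0.4 1.6
  endloop
 endfacet
 facet normal -0.584 -0.282 0.761
  outer loop
   vertex 2.0 3.6 3.8
   vertex 0.6 3.8 2.8
   vertex 2.6 0.2 3.0
  endloop
 endfacet
 facet normal -0.190 0.685 -0.704
  outer loop
   vertex 2.2 2.6 1.2
   vertex 0.8 1.8 0.8
   vertex 0.6 3.8 2.8
  endloop
 endfacet
 facet normal 0.275 0.000 -0.962
  outer loop
   vertex 2.2 2.6 1.2
   vertex 3.6 0.4 1.6
   vertex 0.8 1.8 0.8
  endloop
 endfacet
 facet normal 0.350 0.883 -0.313
  outer loop
   vertex 2.2 2.6 1.2
   vertex 0.6 3.8 2.8
   vertex 2.0 3.6 3.8
  endloop
 endfacet
 facet normal 0.847 0.515 -0.133
  outer loop
   vertex 2.2 2.6 1.2
   vertex 2.0 3.6 3.8
   vertex 3.6 0.4 1.6
  endloop
 endfacet
 facet normal 0.446 -0.873 0.194
  outer loop
   vertex 3.6 0.8 3.4
   vertex 2.6 0.2 3.0
   vertex 3.6 0.4 1.6
  endloop
 endfacet
 facet normal 0.856 0.505 -0.112
  outer loop
   vertex 3.6 0.8 3.4
   vertex 3.6 0.4 1.6
   vertex 2.0 3.6 3.8
  endloop
 endfacet
 facet normal -0.220 -0.260 0.940
  outer loop
   vertex 3.6 0.8 3.4
   vertex 2.0 3.6 3.8
   vertex 2.6 0.2 3.0
  endloop
 endfacet
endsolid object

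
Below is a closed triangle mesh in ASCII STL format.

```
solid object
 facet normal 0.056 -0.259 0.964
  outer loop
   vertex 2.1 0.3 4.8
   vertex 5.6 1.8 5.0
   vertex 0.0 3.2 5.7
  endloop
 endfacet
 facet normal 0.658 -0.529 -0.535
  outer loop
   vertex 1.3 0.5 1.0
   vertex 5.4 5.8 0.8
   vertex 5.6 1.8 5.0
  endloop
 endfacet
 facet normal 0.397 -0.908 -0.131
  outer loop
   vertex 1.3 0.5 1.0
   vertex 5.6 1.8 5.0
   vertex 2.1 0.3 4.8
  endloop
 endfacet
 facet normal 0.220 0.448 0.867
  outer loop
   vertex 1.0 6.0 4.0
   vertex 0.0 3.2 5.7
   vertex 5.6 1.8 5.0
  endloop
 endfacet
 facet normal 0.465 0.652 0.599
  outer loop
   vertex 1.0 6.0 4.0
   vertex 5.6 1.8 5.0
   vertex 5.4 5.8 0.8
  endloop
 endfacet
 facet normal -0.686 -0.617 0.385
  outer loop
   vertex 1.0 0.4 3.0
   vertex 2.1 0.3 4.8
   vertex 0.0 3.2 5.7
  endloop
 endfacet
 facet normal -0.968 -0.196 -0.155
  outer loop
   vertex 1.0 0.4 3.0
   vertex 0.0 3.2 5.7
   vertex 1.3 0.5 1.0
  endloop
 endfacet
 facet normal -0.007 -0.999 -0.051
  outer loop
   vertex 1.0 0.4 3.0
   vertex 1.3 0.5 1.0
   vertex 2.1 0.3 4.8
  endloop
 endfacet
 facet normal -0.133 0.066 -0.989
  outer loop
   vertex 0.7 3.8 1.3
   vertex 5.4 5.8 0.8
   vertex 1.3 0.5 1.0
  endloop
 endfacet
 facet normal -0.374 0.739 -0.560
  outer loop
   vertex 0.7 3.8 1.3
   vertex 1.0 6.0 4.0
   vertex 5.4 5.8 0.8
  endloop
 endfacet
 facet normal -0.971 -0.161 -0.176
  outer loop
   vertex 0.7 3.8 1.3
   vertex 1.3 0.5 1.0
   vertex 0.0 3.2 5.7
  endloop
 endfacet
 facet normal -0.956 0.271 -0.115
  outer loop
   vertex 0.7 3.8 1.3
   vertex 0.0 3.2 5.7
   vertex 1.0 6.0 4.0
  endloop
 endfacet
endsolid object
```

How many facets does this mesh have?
12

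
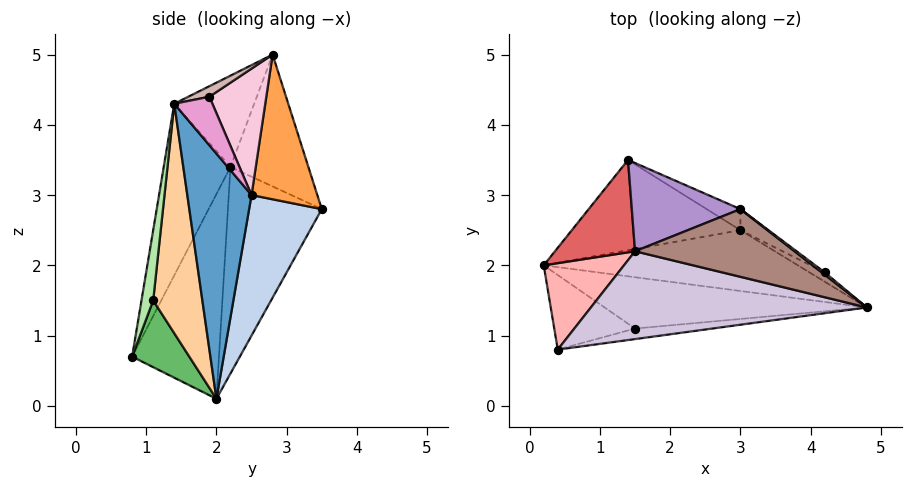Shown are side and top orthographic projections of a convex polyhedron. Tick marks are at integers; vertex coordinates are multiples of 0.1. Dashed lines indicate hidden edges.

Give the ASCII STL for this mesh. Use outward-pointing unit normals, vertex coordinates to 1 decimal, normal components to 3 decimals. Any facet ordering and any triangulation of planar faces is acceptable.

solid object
 facet normal 0.668 0.275 -0.692
  outer loop
   vertex 3.0 2.5 3.0
   vertex 4.8 1.4 4.3
   vertex 0.2 2.0 0.1
  endloop
 endfacet
 facet normal 0.483 0.657 -0.579
  outer loop
   vertex 3.0 2.5 3.0
   vertex 0.2 2.0 0.1
   vertex 1.4 3.5 2.8
  endloop
 endfacet
 facet normal 0.537 0.834 -0.125
  outer loop
   vertex 3.0 2.5 3.0
   vertex 1.4 3.5 2.8
   vertex 3.0 2.8 5.0
  endloop
 endfacet
 facet normal 0.643 -0.214 -0.735
  outer loop
   vertex 1.5 1.1 1.5
   vertex 0.2 2.0 0.1
   vertex 4.8 1.4 4.3
  endloop
 endfacet
 facet normal 0.613 -0.269 -0.743
  outer loop
   vertex 1.5 1.1 1.5
   vertex 0.4 0.8 0.7
   vertex 0.2 2.0 0.1
  endloop
 endfacet
 facet normal 0.603 -0.442 -0.664
  outer loop
   vertex 1.5 1.1 1.5
   vertex 4.8 1.4 4.3
   vertex 0.4 0.8 0.7
  endloop
 endfacet
 facet normal -0.928 0.095 0.360
  outer loop
   vertex 1.5 2.2 3.4
   vertex 1.4 3.5 2.8
   vertex 0.2 2.0 0.1
  endloop
 endfacet
 facet normal -0.931 0.027 0.365
  outer loop
   vertex 1.5 2.2 3.4
   vertex 0.2 2.0 0.1
   vertex 0.4 0.8 0.7
  endloop
 endfacet
 facet normal -0.752 0.228 0.619
  outer loop
   vertex 1.5 2.2 3.4
   vertex 3.0 2.8 5.0
   vertex 1.4 3.5 2.8
  endloop
 endfacet
 facet normal -0.334 -0.774 0.538
  outer loop
   vertex 1.5 2.2 3.4
   vertex 0.4 0.8 0.7
   vertex 4.8 1.4 4.3
  endloop
 endfacet
 facet normal -0.339 -0.731 0.592
  outer loop
   vertex 1.5 2.2 3.4
   vertex 4.8 1.4 4.3
   vertex 3.0 2.8 5.0
  endloop
 endfacet
 facet normal 0.647 0.740 0.185
  outer loop
   vertex 4.2 1.9 4.4
   vertex 3.0 2.8 5.0
   vertex 4.8 1.4 4.3
  endloop
 endfacet
 facet normal 0.609 0.769 -0.192
  outer loop
   vertex 4.2 1.9 4.4
   vertex 4.8 1.4 4.3
   vertex 3.0 2.5 3.0
  endloop
 endfacet
 facet normal 0.555 0.823 -0.123
  outer loop
   vertex 4.2 1.9 4.4
   vertex 3.0 2.5 3.0
   vertex 3.0 2.8 5.0
  endloop
 endfacet
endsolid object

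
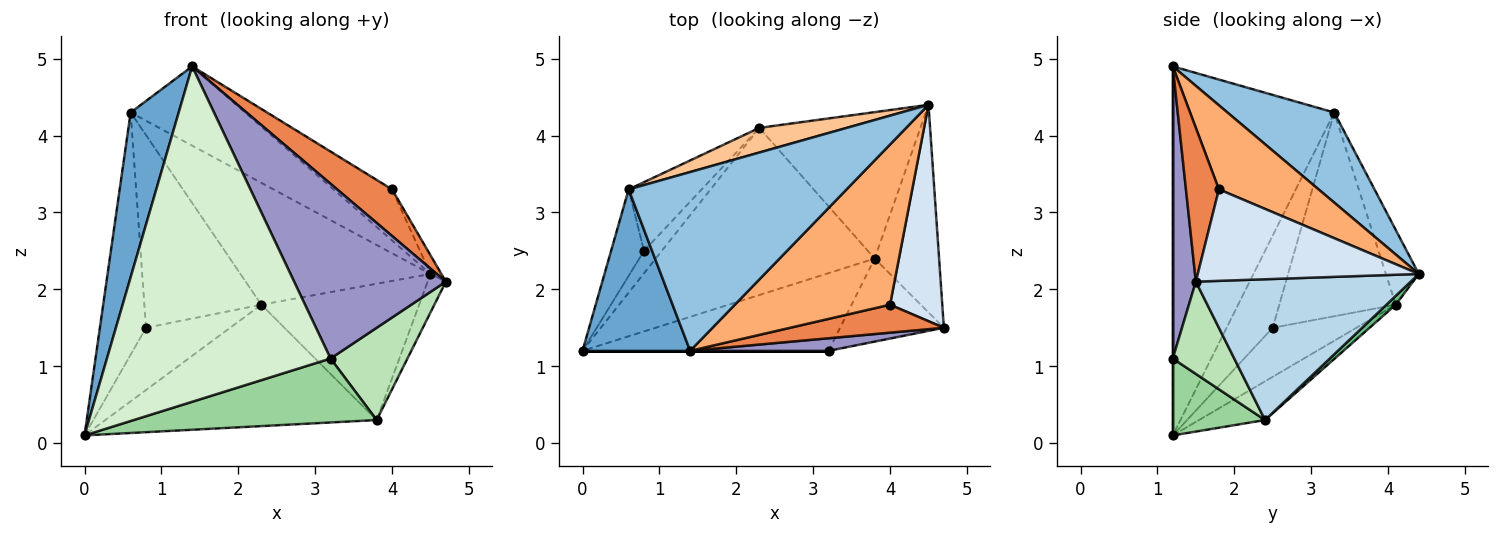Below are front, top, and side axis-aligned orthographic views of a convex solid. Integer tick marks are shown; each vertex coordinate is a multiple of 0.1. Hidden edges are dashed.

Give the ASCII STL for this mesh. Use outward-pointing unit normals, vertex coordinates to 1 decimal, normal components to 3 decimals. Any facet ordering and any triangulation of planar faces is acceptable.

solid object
 facet normal -0.923 -0.275 0.269
  outer loop
   vertex 0.6 3.3 4.3
   vertex 0.0 1.2 0.1
   vertex 1.4 1.2 4.9
  endloop
 endfacet
 facet normal 0.354 0.379 0.855
  outer loop
   vertex 0.6 3.3 4.3
   vertex 1.4 1.2 4.9
   vertex 4.5 4.4 2.2
  endloop
 endfacet
 facet normal 0.907 0.077 -0.415
  outer loop
   vertex 3.8 2.4 0.3
   vertex 4.5 4.4 2.2
   vertex 4.7 1.5 2.1
  endloop
 endfacet
 facet normal 0.868 0.043 0.495
  outer loop
   vertex 4.0 1.8 3.3
   vertex 4.7 1.5 2.1
   vertex 4.5 4.4 2.2
  endloop
 endfacet
 facet normal 0.457 -0.762 0.457
  outer loop
   vertex 4.0 1.8 3.3
   vertex 1.4 1.2 4.9
   vertex 4.7 1.5 2.1
  endloop
 endfacet
 facet normal 0.459 0.270 0.847
  outer loop
   vertex 4.0 1.8 3.3
   vertex 4.5 4.4 2.2
   vertex 1.4 1.2 4.9
  endloop
 endfacet
 facet normal -0.167 0.966 0.195
  outer loop
   vertex 2.3 4.1 1.8
   vertex 0.6 3.3 4.3
   vertex 4.5 4.4 2.2
  endloop
 endfacet
 facet normal -0.142 0.582 -0.801
  outer loop
   vertex 2.3 4.1 1.8
   vertex 3.8 2.4 0.3
   vertex 0.0 1.2 0.1
  endloop
 endfacet
 facet normal 0.040 0.681 -0.731
  outer loop
   vertex 2.3 4.1 1.8
   vertex 4.5 4.4 2.2
   vertex 3.8 2.4 0.3
  endloop
 endfacet
 facet normal 0.235 -0.618 -0.751
  outer loop
   vertex 3.2 1.2 1.1
   vertex 0.0 1.2 0.1
   vertex 3.8 2.4 0.3
  endloop
 endfacet
 facet normal 0.511 -0.639 -0.575
  outer loop
   vertex 3.2 1.2 1.1
   vertex 3.8 2.4 0.3
   vertex 4.7 1.5 2.1
  endloop
 endfacet
 facet normal 0.000 -1.000 0.000
  outer loop
   vertex 3.2 1.2 1.1
   vertex 1.4 1.2 4.9
   vertex 0.0 1.2 0.1
  endloop
 endfacet
 facet normal 0.150 -0.986 0.071
  outer loop
   vertex 3.2 1.2 1.1
   vertex 4.7 1.5 2.1
   vertex 1.4 1.2 4.9
  endloop
 endfacet
 facet normal -0.686 0.686 -0.245
  outer loop
   vertex 0.8 2.5 1.5
   vertex 0.0 1.2 0.1
   vertex 0.6 3.3 4.3
  endloop
 endfacet
 facet normal -0.683 0.687 -0.247
  outer loop
   vertex 0.8 2.5 1.5
   vertex 2.3 4.1 1.8
   vertex 0.0 1.2 0.1
  endloop
 endfacet
 facet normal -0.684 0.687 -0.245
  outer loop
   vertex 0.8 2.5 1.5
   vertex 0.6 3.3 4.3
   vertex 2.3 4.1 1.8
  endloop
 endfacet
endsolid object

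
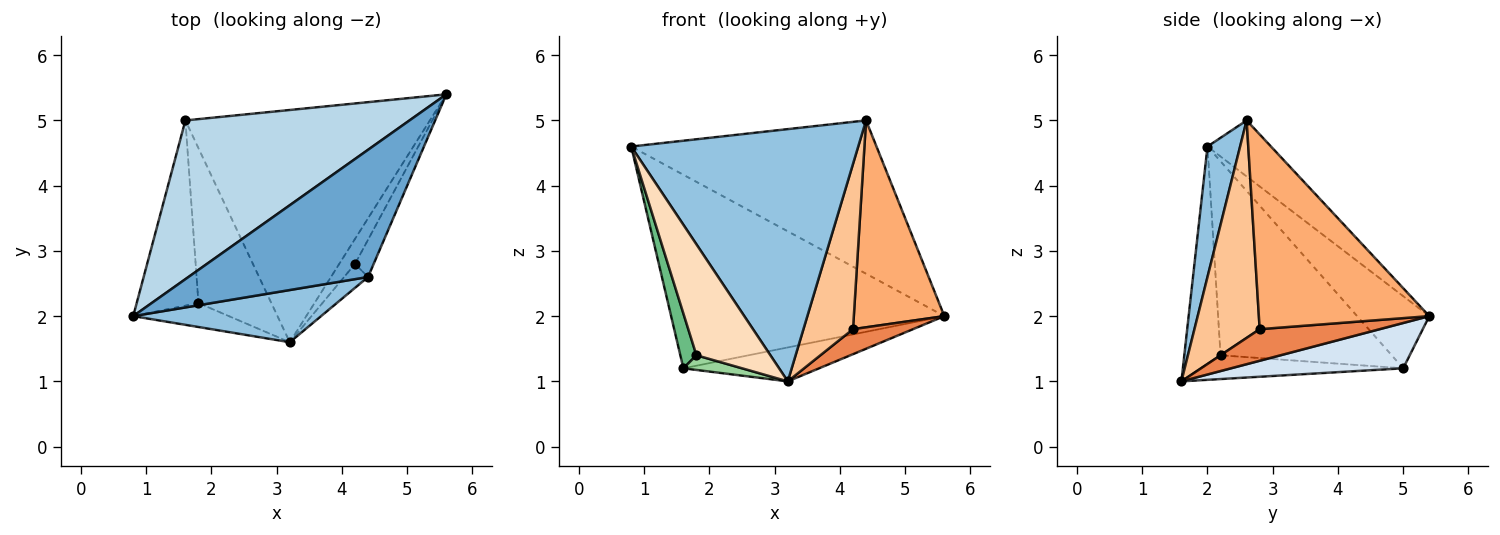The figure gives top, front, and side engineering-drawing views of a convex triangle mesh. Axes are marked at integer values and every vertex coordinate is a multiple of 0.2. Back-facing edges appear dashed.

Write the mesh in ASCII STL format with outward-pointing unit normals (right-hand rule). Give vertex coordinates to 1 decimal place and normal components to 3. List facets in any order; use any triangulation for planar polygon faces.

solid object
 facet normal -0.195 0.755 0.626
  outer loop
   vertex 4.4 2.6 5.0
   vertex 5.6 5.4 2.0
   vertex 0.8 2.0 4.6
  endloop
 endfacet
 facet normal 0.139 -0.970 0.201
  outer loop
   vertex 4.4 2.6 5.0
   vertex 0.8 2.0 4.6
   vertex 3.2 1.6 1.0
  endloop
 endfacet
 facet normal -0.200 0.758 0.621
  outer loop
   vertex 1.6 5.0 1.2
   vertex 0.8 2.0 4.6
   vertex 5.6 5.4 2.0
  endloop
 endfacet
 facet normal 0.180 0.142 -0.973
  outer loop
   vertex 1.6 5.0 1.2
   vertex 5.6 5.4 2.0
   vertex 3.2 1.6 1.0
  endloop
 endfacet
 facet normal 0.816 -0.408 -0.408
  outer loop
   vertex 4.2 2.8 1.8
   vertex 3.2 1.6 1.0
   vertex 5.6 5.4 2.0
  endloop
 endfacet
 facet normal 0.880 -0.467 -0.084
  outer loop
   vertex 4.2 2.8 1.8
   vertex 5.6 5.4 2.0
   vertex 4.4 2.6 5.0
  endloop
 endfacet
 facet normal 0.793 -0.603 -0.087
  outer loop
   vertex 4.2 2.8 1.8
   vertex 4.4 2.6 5.0
   vertex 3.2 1.6 1.0
  endloop
 endfacet
 facet normal -0.432 -0.882 -0.190
  outer loop
   vertex 1.8 2.2 1.4
   vertex 3.2 1.6 1.0
   vertex 0.8 2.0 4.6
  endloop
 endfacet
 facet normal -0.949 -0.089 -0.302
  outer loop
   vertex 1.8 2.2 1.4
   vertex 0.8 2.0 4.6
   vertex 1.6 5.0 1.2
  endloop
 endfacet
 facet normal -0.309 -0.090 -0.947
  outer loop
   vertex 1.8 2.2 1.4
   vertex 1.6 5.0 1.2
   vertex 3.2 1.6 1.0
  endloop
 endfacet
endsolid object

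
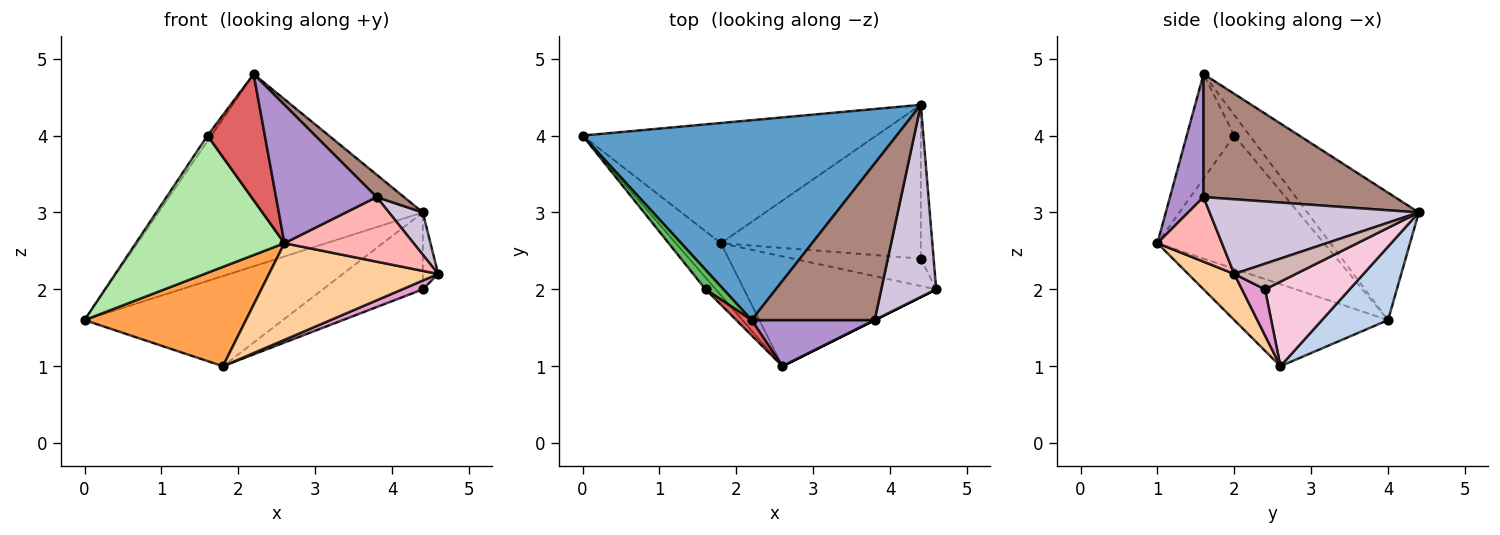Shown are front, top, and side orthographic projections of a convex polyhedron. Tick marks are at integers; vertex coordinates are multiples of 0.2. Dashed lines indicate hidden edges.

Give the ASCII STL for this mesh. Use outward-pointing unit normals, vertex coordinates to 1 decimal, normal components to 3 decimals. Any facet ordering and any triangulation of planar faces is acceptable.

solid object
 facet normal -0.281 0.665 0.692
  outer loop
   vertex 2.2 1.6 4.8
   vertex 4.4 4.4 3.0
   vertex 0.0 4.0 1.6
  endloop
 endfacet
 facet normal 0.196 0.588 -0.784
  outer loop
   vertex 1.8 2.6 1.0
   vertex 0.0 4.0 1.6
   vertex 4.4 4.4 3.0
  endloop
 endfacet
 facet normal -0.645 -0.677 -0.355
  outer loop
   vertex 1.8 2.6 1.0
   vertex 2.6 1.0 2.6
   vertex 0.0 4.0 1.6
  endloop
 endfacet
 facet normal 0.177 -0.650 -0.739
  outer loop
   vertex 1.8 2.6 1.0
   vertex 4.6 2.0 2.2
   vertex 2.6 1.0 2.6
  endloop
 endfacet
 facet normal -0.740 0.185 0.647
  outer loop
   vertex 1.6 2.0 4.0
   vertex 2.2 1.6 4.8
   vertex 0.0 4.0 1.6
  endloop
 endfacet
 facet normal -0.745 -0.665 -0.057
  outer loop
   vertex 1.6 2.0 4.0
   vertex 0.0 4.0 1.6
   vertex 2.6 1.0 2.6
  endloop
 endfacet
 facet normal -0.636 -0.766 0.093
  outer loop
   vertex 1.6 2.0 4.0
   vertex 2.6 1.0 2.6
   vertex 2.2 1.6 4.8
  endloop
 endfacet
 facet normal 0.447 -0.894 0.000
  outer loop
   vertex 3.8 1.6 3.2
   vertex 2.6 1.0 2.6
   vertex 4.6 2.0 2.2
  endloop
 endfacet
 facet normal 0.302 -0.905 0.302
  outer loop
   vertex 3.8 1.6 3.2
   vertex 2.2 1.6 4.8
   vertex 2.6 1.0 2.6
  endloop
 endfacet
 facet normal 0.799 -0.129 0.587
  outer loop
   vertex 3.8 1.6 3.2
   vertex 4.6 2.0 2.2
   vertex 4.4 4.4 3.0
  endloop
 endfacet
 facet normal 0.704 -0.101 0.704
  outer loop
   vertex 3.8 1.6 3.2
   vertex 4.4 4.4 3.0
   vertex 2.2 1.6 4.8
  endloop
 endfacet
 facet normal 0.873 0.218 -0.436
  outer loop
   vertex 4.4 2.4 2.0
   vertex 4.4 4.4 3.0
   vertex 4.6 2.0 2.2
  endloop
 endfacet
 facet normal 0.324 -0.288 -0.901
  outer loop
   vertex 4.4 2.4 2.0
   vertex 4.6 2.0 2.2
   vertex 1.8 2.6 1.0
  endloop
 endfacet
 facet normal 0.354 0.418 -0.837
  outer loop
   vertex 4.4 2.4 2.0
   vertex 1.8 2.6 1.0
   vertex 4.4 4.4 3.0
  endloop
 endfacet
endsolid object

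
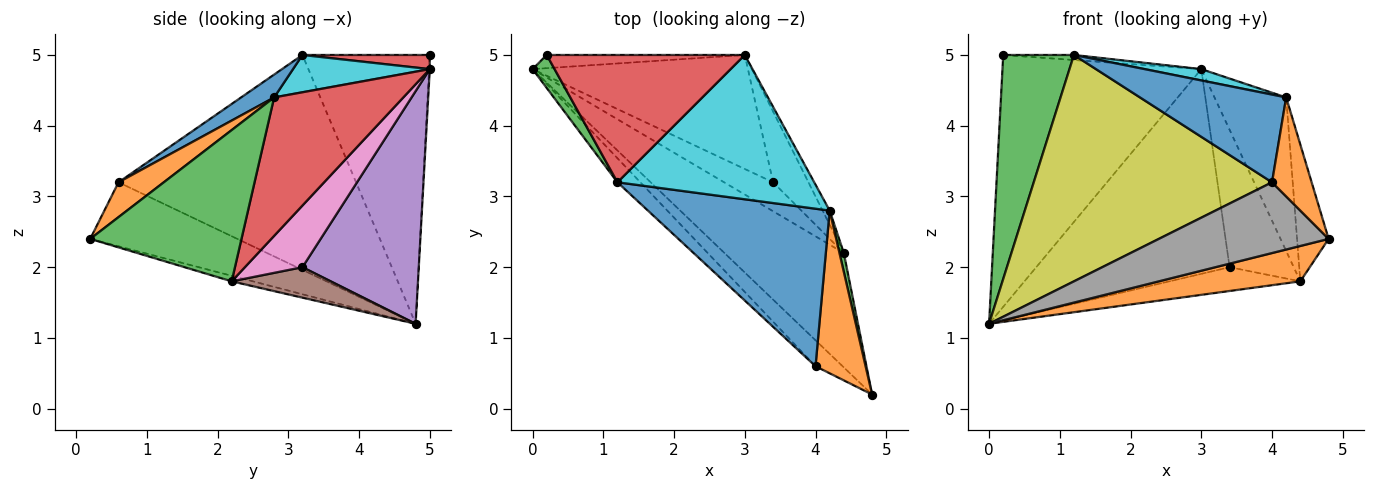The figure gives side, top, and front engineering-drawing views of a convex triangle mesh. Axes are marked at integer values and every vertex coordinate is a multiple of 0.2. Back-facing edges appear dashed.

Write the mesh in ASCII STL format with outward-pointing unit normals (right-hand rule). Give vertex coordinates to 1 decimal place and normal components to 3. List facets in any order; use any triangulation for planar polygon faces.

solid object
 facet normal -0.004 0.999 -0.052
  outer loop
   vertex 0.2 5.0 5.0
   vertex 3.0 5.0 4.8
   vertex 0.0 4.8 1.2
  endloop
 endfacet
 facet normal -0.044 -0.295 -0.954
  outer loop
   vertex 4.4 2.2 1.8
   vertex 4.8 0.2 2.4
   vertex 0.0 4.8 1.2
  endloop
 endfacet
 facet normal -0.872 -0.484 0.071
  outer loop
   vertex 1.2 3.2 5.0
   vertex 0.2 5.0 5.0
   vertex 0.0 4.8 1.2
  endloop
 endfacet
 facet normal 0.071 0.040 0.997
  outer loop
   vertex 1.2 3.2 5.0
   vertex 3.0 5.0 4.8
   vertex 0.2 5.0 5.0
  endloop
 endfacet
 facet normal 0.465 0.773 -0.431
  outer loop
   vertex 3.4 3.2 2.0
   vertex 0.0 4.8 1.2
   vertex 3.0 5.0 4.8
  endloop
 endfacet
 facet normal 0.433 0.572 -0.696
  outer loop
   vertex 3.4 3.2 2.0
   vertex 4.4 2.2 1.8
   vertex 0.0 4.8 1.2
  endloop
 endfacet
 facet normal 0.624 0.695 -0.358
  outer loop
   vertex 3.4 3.2 2.0
   vertex 3.0 5.0 4.8
   vertex 4.4 2.2 1.8
  endloop
 endfacet
 facet normal -0.631 -0.728 -0.267
  outer loop
   vertex 4.0 0.6 3.2
   vertex 0.0 4.8 1.2
   vertex 4.8 0.2 2.4
  endloop
 endfacet
 facet normal -0.704 -0.706 -0.075
  outer loop
   vertex 4.0 0.6 3.2
   vertex 1.2 3.2 5.0
   vertex 0.0 4.8 1.2
  endloop
 endfacet
 facet normal 0.186 -0.077 0.980
  outer loop
   vertex 4.2 2.8 4.4
   vertex 3.0 5.0 4.8
   vertex 1.2 3.2 5.0
  endloop
 endfacet
 facet normal 0.109 -0.484 0.868
  outer loop
   vertex 4.2 2.8 4.4
   vertex 1.2 3.2 5.0
   vertex 4.0 0.6 3.2
  endloop
 endfacet
 facet normal 0.511 -0.447 0.734
  outer loop
   vertex 4.2 2.8 4.4
   vertex 4.0 0.6 3.2
   vertex 4.8 0.2 2.4
  endloop
 endfacet
 facet normal 0.979 0.204 0.028
  outer loop
   vertex 4.2 2.8 4.4
   vertex 4.8 0.2 2.4
   vertex 4.4 2.2 1.8
  endloop
 endfacet
 facet normal 0.874 0.485 -0.045
  outer loop
   vertex 4.2 2.8 4.4
   vertex 4.4 2.2 1.8
   vertex 3.0 5.0 4.8
  endloop
 endfacet
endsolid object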